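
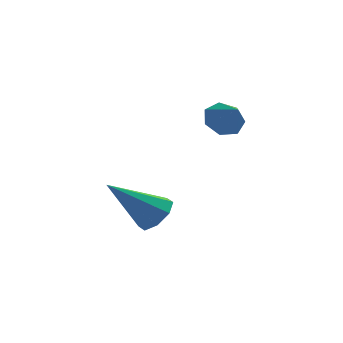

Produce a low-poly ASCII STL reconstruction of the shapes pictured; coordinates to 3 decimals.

solid 
facet normal -0.394 0.690 -0.607
outer loop
vertex 2.078 4.801 0.898
vertex 1.684 4.308 0.594
vertex 1.532 4.709 1.148
endloop
endfacet
facet normal 0.368 0.249 0.896
outer loop
vertex 2.078 4.801 0.898
vertex 1.532 4.709 1.148
vertex 2.096 3.592 1.226
endloop
endfacet
facet normal -0.396 0.689 -0.607
outer loop
vertex 1.532 4.709 1.148
vertex 1.684 4.308 0.594
vertex 1.101 4.315 0.982
endloop
endfacet
facet normal -0.293 -0.081 0.953
outer loop
vertex 1.532 4.709 1.148
vertex 1.101 4.315 0.982
vertex 2.096 3.592 1.226
endloop
endfacet
facet normal -0.396 0.689 -0.607
outer loop
vertex 1.101 4.315 0.982
vertex 1.684 4.308 0.594
vertex 1.109 3.916 0.524
endloop
endfacet
facet normal -0.580 -0.619 0.529
outer loop
vertex 1.101 4.315 0.982
vertex 1.109 3.916 0.524
vertex 2.096 3.592 1.226
endloop
endfacet
facet normal -0.396 0.689 -0.607
outer loop
vertex 1.109 3.916 0.524
vertex 1.684 4.308 0.594
vertex 1.55 3.813 0.119
endloop
endfacet
facet normal -0.275 -0.960 -0.056
outer loop
vertex 1.109 3.916 0.524
vertex 1.55 3.813 0.119
vertex 2.096 3.592 1.226
endloop
endfacet
facet normal -0.396 0.689 -0.607
outer loop
vertex 1.55 3.813 0.119
vertex 1.684 4.308 0.594
vertex 2.092 4.083 0.072
endloop
endfacet
facet normal 0.390 -0.847 -0.362
outer loop
vertex 1.55 3.813 0.119
vertex 2.092 4.083 0.072
vertex 2.096 3.592 1.226
endloop
endfacet
facet normal -0.396 0.690 -0.607
outer loop
vertex 2.092 4.083 0.072
vertex 1.684 4.308 0.594
vertex 2.327 4.523 0.419
endloop
endfacet
facet normal 0.917 -0.365 -0.158
outer loop
vertex 2.092 4.083 0.072
vertex 2.327 4.523 0.419
vertex 2.096 3.592 1.226
endloop
endfacet
facet normal -0.396 0.690 -0.606
outer loop
vertex 2.327 4.523 0.419
vertex 1.684 4.308 0.594
vertex 2.078 4.801 0.898
endloop
endfacet
facet normal 0.908 0.122 0.401
outer loop
vertex 2.327 4.523 0.419
vertex 2.078 4.801 0.898
vertex 2.096 3.592 1.226
endloop
endfacet
facet normal 0.710 0.201 -0.675
outer loop
vertex -0.051 4.513 -2.824
vertex -0.376 4.028 -3.31
vertex -0.447 4.77 -3.164
endloop
endfacet
facet normal -0.056 0.764 0.643
outer loop
vertex -0.051 4.513 -2.824
vertex -0.447 4.77 -3.164
vertex -1.844 3.612 -1.91
endloop
endfacet
facet normal 0.709 0.201 -0.676
outer loop
vertex -0.447 4.77 -3.164
vertex -0.376 4.028 -3.31
vertex -0.802 4.592 -3.589
endloop
endfacet
facet normal -0.562 0.817 0.128
outer loop
vertex -0.447 4.77 -3.164
vertex -0.802 4.592 -3.589
vertex -1.844 3.612 -1.91
endloop
endfacet
facet normal 0.708 0.200 -0.677
outer loop
vertex -0.802 4.592 -3.589
vertex -0.376 4.028 -3.31
vertex -0.908 4.084 -3.85
endloop
endfacet
facet normal -0.873 0.354 -0.335
outer loop
vertex -0.802 4.592 -3.589
vertex -0.908 4.084 -3.85
vertex -1.844 3.612 -1.91
endloop
endfacet
facet normal 0.708 0.200 -0.677
outer loop
vertex -0.908 4.084 -3.85
vertex -0.376 4.028 -3.31
vertex -0.702 3.542 -3.795
endloop
endfacet
facet normal -0.806 -0.354 -0.475
outer loop
vertex -0.908 4.084 -3.85
vertex -0.702 3.542 -3.795
vertex -1.844 3.612 -1.91
endloop
endfacet
facet normal 0.709 0.200 -0.677
outer loop
vertex -0.702 3.542 -3.795
vertex -0.376 4.028 -3.31
vertex -0.306 3.285 -3.456
endloop
endfacet
facet normal -0.400 -0.892 -0.209
outer loop
vertex -0.702 3.542 -3.795
vertex -0.306 3.285 -3.456
vertex -1.844 3.612 -1.91
endloop
endfacet
facet normal 0.709 0.200 -0.676
outer loop
vertex -0.306 3.285 -3.456
vertex -0.376 4.028 -3.31
vertex 0.049 3.463 -3.031
endloop
endfacet
facet normal 0.107 -0.946 0.307
outer loop
vertex -0.306 3.285 -3.456
vertex 0.049 3.463 -3.031
vertex -1.844 3.612 -1.91
endloop
endfacet
facet normal 0.710 0.200 -0.676
outer loop
vertex 0.049 3.463 -3.031
vertex -0.376 4.028 -3.31
vertex 0.155 3.972 -2.769
endloop
endfacet
facet normal 0.418 -0.483 0.770
outer loop
vertex 0.049 3.463 -3.031
vertex 0.155 3.972 -2.769
vertex -1.844 3.612 -1.91
endloop
endfacet
facet normal 0.709 0.201 -0.675
outer loop
vertex 0.155 3.972 -2.769
vertex -0.376 4.028 -3.31
vertex -0.051 4.513 -2.824
endloop
endfacet
facet normal 0.350 0.226 0.909
outer loop
vertex 0.155 3.972 -2.769
vertex -0.051 4.513 -2.824
vertex -1.844 3.612 -1.91
endloop
endfacet

endsolid


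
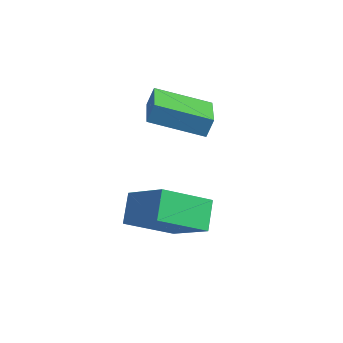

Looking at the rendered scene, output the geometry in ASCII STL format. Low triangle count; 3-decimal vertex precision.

solid 
facet normal -0.652 0.729 -0.210
outer loop
vertex -2.896 2.85 0.512
vertex -1.292 4.086 -0.18
vertex -2.988 2.555 -0.226
endloop
endfacet
facet normal -0.749 -0.577 0.324
outer loop
vertex -1.788 1.214 0.16
vertex -2.896 2.85 0.512
vertex -2.988 2.555 -0.226
endloop
endfacet
facet normal -0.652 0.729 -0.210
outer loop
vertex -2.988 2.555 -0.226
vertex -1.292 4.086 -0.18
vertex -1.384 3.791 -0.918
endloop
endfacet
facet normal -0.114 -0.368 -0.923
outer loop
vertex -1.384 3.791 -0.918
vertex -1.788 1.214 0.16
vertex -2.988 2.555 -0.226
endloop
endfacet
facet normal 0.114 0.368 0.923
outer loop
vertex -2.896 2.85 0.512
vertex -0.092 2.745 0.206
vertex -1.292 4.086 -0.18
endloop
endfacet
facet normal -0.749 -0.577 0.324
outer loop
vertex -1.696 1.509 0.898
vertex -2.896 2.85 0.512
vertex -1.788 1.214 0.16
endloop
endfacet
facet normal 0.114 0.368 0.923
outer loop
vertex -1.696 1.509 0.898
vertex -0.092 2.745 0.206
vertex -2.896 2.85 0.512
endloop
endfacet
facet normal 0.749 0.577 -0.324
outer loop
vertex -1.292 4.086 -0.18
vertex -0.092 2.745 0.206
vertex -1.384 3.791 -0.918
endloop
endfacet
facet normal -0.114 -0.368 -0.923
outer loop
vertex -0.184 2.45 -0.532
vertex -1.788 1.214 0.16
vertex -1.384 3.791 -0.918
endloop
endfacet
facet normal 0.749 0.577 -0.324
outer loop
vertex -1.384 3.791 -0.918
vertex -0.092 2.745 0.206
vertex -0.184 2.45 -0.532
endloop
endfacet
facet normal 0.652 -0.729 0.210
outer loop
vertex -0.184 2.45 -0.532
vertex -1.696 1.509 0.898
vertex -1.788 1.214 0.16
endloop
endfacet
facet normal 0.652 -0.729 0.210
outer loop
vertex -0.092 2.745 0.206
vertex -1.696 1.509 0.898
vertex -0.184 2.45 -0.532
endloop
endfacet
facet normal -0.394 0.649 0.651
outer loop
vertex -1.708 0.166 -2.909
vertex -0.057 0.043 -1.787
vertex -0.851 1.774 -3.993
endloop
endfacet
facet normal -0.826 0.062 -0.561
outer loop
vertex -0.343 0.937 -4.833
vertex -1.708 0.166 -2.909
vertex -0.851 1.774 -3.993
endloop
endfacet
facet normal -0.394 0.649 0.651
outer loop
vertex -0.851 1.774 -3.993
vertex -0.057 0.043 -1.787
vertex 0.8 1.651 -2.871
endloop
endfacet
facet normal 0.404 0.758 -0.511
outer loop
vertex 0.8 1.651 -2.871
vertex -0.343 0.937 -4.833
vertex -0.851 1.774 -3.993
endloop
endfacet
facet normal -0.404 -0.758 0.511
outer loop
vertex -1.708 0.166 -2.909
vertex 0.451 -0.794 -2.627
vertex -0.057 0.043 -1.787
endloop
endfacet
facet normal -0.826 0.062 -0.561
outer loop
vertex -1.2 -0.671 -3.749
vertex -1.708 0.166 -2.909
vertex -0.343 0.937 -4.833
endloop
endfacet
facet normal -0.404 -0.758 0.511
outer loop
vertex -1.2 -0.671 -3.749
vertex 0.451 -0.794 -2.627
vertex -1.708 0.166 -2.909
endloop
endfacet
facet normal 0.826 -0.062 0.561
outer loop
vertex -0.057 0.043 -1.787
vertex 0.451 -0.794 -2.627
vertex 0.8 1.651 -2.871
endloop
endfacet
facet normal 0.404 0.758 -0.511
outer loop
vertex 1.308 0.814 -3.711
vertex -0.343 0.937 -4.833
vertex 0.8 1.651 -2.871
endloop
endfacet
facet normal 0.826 -0.062 0.561
outer loop
vertex 0.8 1.651 -2.871
vertex 0.451 -0.794 -2.627
vertex 1.308 0.814 -3.711
endloop
endfacet
facet normal 0.394 -0.649 -0.651
outer loop
vertex 1.308 0.814 -3.711
vertex -1.2 -0.671 -3.749
vertex -0.343 0.937 -4.833
endloop
endfacet
facet normal 0.394 -0.649 -0.651
outer loop
vertex 0.451 -0.794 -2.627
vertex -1.2 -0.671 -3.749
vertex 1.308 0.814 -3.711
endloop
endfacet

endsolid


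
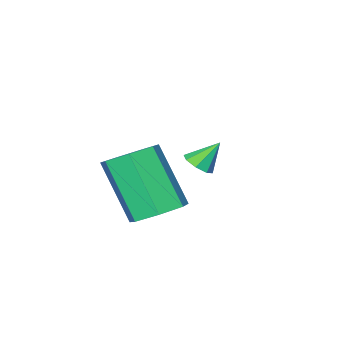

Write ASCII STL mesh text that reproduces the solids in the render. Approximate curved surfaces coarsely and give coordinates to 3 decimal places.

solid 
facet normal 0.559 -0.267 -0.785
outer loop
vertex -0.064 -3.118 2.797
vertex -0.421 -3.454 2.657
vertex -0.328 -2.963 2.556
endloop
endfacet
facet normal 0.194 0.908 0.371
outer loop
vertex -0.064 -3.118 2.797
vertex -0.328 -2.963 2.556
vertex -0.979 -3.186 3.443
endloop
endfacet
facet normal 0.557 -0.267 -0.786
outer loop
vertex -0.328 -2.963 2.556
vertex -0.421 -3.454 2.657
vertex -0.648 -3.095 2.374
endloop
endfacet
facet normal -0.365 0.931 -0.034
outer loop
vertex -0.328 -2.963 2.556
vertex -0.648 -3.095 2.374
vertex -0.979 -3.186 3.443
endloop
endfacet
facet normal 0.558 -0.266 -0.786
outer loop
vertex -0.648 -3.095 2.374
vertex -0.421 -3.454 2.657
vertex -0.834 -3.438 2.358
endloop
endfacet
facet normal -0.852 0.473 -0.224
outer loop
vertex -0.648 -3.095 2.374
vertex -0.834 -3.438 2.358
vertex -0.979 -3.186 3.443
endloop
endfacet
facet normal 0.558 -0.270 -0.785
outer loop
vertex -0.834 -3.438 2.358
vertex -0.421 -3.454 2.657
vertex -0.779 -3.79 2.518
endloop
endfacet
facet normal -0.978 -0.192 -0.086
outer loop
vertex -0.834 -3.438 2.358
vertex -0.779 -3.79 2.518
vertex -0.979 -3.186 3.443
endloop
endfacet
facet normal 0.557 -0.269 -0.786
outer loop
vertex -0.779 -3.79 2.518
vertex -0.421 -3.454 2.657
vertex -0.514 -3.945 2.759
endloop
endfacet
facet normal -0.670 -0.680 0.299
outer loop
vertex -0.779 -3.79 2.518
vertex -0.514 -3.945 2.759
vertex -0.979 -3.186 3.443
endloop
endfacet
facet normal 0.557 -0.269 -0.786
outer loop
vertex -0.514 -3.945 2.759
vertex -0.421 -3.454 2.657
vertex -0.195 -3.813 2.94
endloop
endfacet
facet normal -0.109 -0.702 0.704
outer loop
vertex -0.514 -3.945 2.759
vertex -0.195 -3.813 2.94
vertex -0.979 -3.186 3.443
endloop
endfacet
facet normal 0.558 -0.268 -0.785
outer loop
vertex -0.195 -3.813 2.94
vertex -0.421 -3.454 2.657
vertex -0.008 -3.47 2.956
endloop
endfacet
facet normal 0.376 -0.247 0.893
outer loop
vertex -0.195 -3.813 2.94
vertex -0.008 -3.47 2.956
vertex -0.979 -3.186 3.443
endloop
endfacet
facet normal 0.559 -0.266 -0.786
outer loop
vertex -0.008 -3.47 2.956
vertex -0.421 -3.454 2.657
vertex -0.064 -3.118 2.797
endloop
endfacet
facet normal 0.502 0.421 0.755
outer loop
vertex -0.008 -3.47 2.956
vertex -0.064 -3.118 2.797
vertex -0.979 -3.186 3.443
endloop
endfacet
facet normal -0.035 0.556 -0.830
outer loop
vertex 3.149 -1.826 2.366
vertex 2.563 -1.337 2.718
vertex 3.399 -1.252 2.74
endloop
endfacet
facet normal 0.939 -0.267 -0.218
outer loop
vertex 3.149 -1.826 2.366
vertex 3.399 -1.252 2.74
vertex 3.222 -2.993 4.111
endloop
endfacet
facet normal 0.939 -0.267 -0.218
outer loop
vertex 3.222 -2.993 4.111
vertex 3.399 -1.252 2.74
vertex 3.472 -2.419 4.484
endloop
endfacet
facet normal 0.034 -0.555 0.831
outer loop
vertex 3.222 -2.993 4.111
vertex 3.472 -2.419 4.484
vertex 2.637 -2.503 4.462
endloop
endfacet
facet normal -0.035 0.556 -0.831
outer loop
vertex 3.399 -1.252 2.74
vertex 2.563 -1.337 2.718
vertex 3.02 -0.742 3.097
endloop
endfacet
facet normal 0.853 0.449 0.265
outer loop
vertex 3.399 -1.252 2.74
vertex 3.02 -0.742 3.097
vertex 3.472 -2.419 4.484
endloop
endfacet
facet normal 0.853 0.449 0.265
outer loop
vertex 3.472 -2.419 4.484
vertex 3.02 -0.742 3.097
vertex 3.093 -1.909 4.841
endloop
endfacet
facet normal 0.034 -0.556 0.830
outer loop
vertex 3.472 -2.419 4.484
vertex 3.093 -1.909 4.841
vertex 2.637 -2.503 4.462
endloop
endfacet
facet normal -0.034 0.555 -0.831
outer loop
vertex 3.02 -0.742 3.097
vertex 2.563 -1.337 2.718
vertex 2.297 -0.68 3.168
endloop
endfacet
facet normal 0.125 0.827 0.548
outer loop
vertex 3.02 -0.742 3.097
vertex 2.297 -0.68 3.168
vertex 3.093 -1.909 4.841
endloop
endfacet
facet normal 0.127 0.827 0.547
outer loop
vertex 3.093 -1.909 4.841
vertex 2.297 -0.68 3.168
vertex 2.37 -1.846 4.913
endloop
endfacet
facet normal 0.034 -0.556 0.830
outer loop
vertex 3.093 -1.909 4.841
vertex 2.37 -1.846 4.913
vertex 2.637 -2.503 4.462
endloop
endfacet
facet normal -0.034 0.555 -0.831
outer loop
vertex 2.297 -0.68 3.168
vertex 2.563 -1.337 2.718
vertex 1.775 -1.112 2.901
endloop
endfacet
facet normal -0.696 0.583 0.419
outer loop
vertex 2.297 -0.68 3.168
vertex 1.775 -1.112 2.901
vertex 2.37 -1.846 4.913
endloop
endfacet
facet normal -0.697 0.582 0.418
outer loop
vertex 2.37 -1.846 4.913
vertex 1.775 -1.112 2.901
vertex 1.848 -2.279 4.645
endloop
endfacet
facet normal 0.035 -0.556 0.830
outer loop
vertex 2.37 -1.846 4.913
vertex 1.848 -2.279 4.645
vertex 2.637 -2.503 4.462
endloop
endfacet
facet normal -0.035 0.555 -0.831
outer loop
vertex 1.775 -1.112 2.901
vertex 2.563 -1.337 2.718
vertex 1.847 -1.714 2.496
endloop
endfacet
facet normal -0.995 -0.101 -0.026
outer loop
vertex 1.775 -1.112 2.901
vertex 1.847 -1.714 2.496
vertex 1.848 -2.279 4.645
endloop
endfacet
facet normal -0.995 -0.101 -0.026
outer loop
vertex 1.848 -2.279 4.645
vertex 1.847 -1.714 2.496
vertex 1.92 -2.881 4.24
endloop
endfacet
facet normal 0.035 -0.555 0.831
outer loop
vertex 1.848 -2.279 4.645
vertex 1.92 -2.881 4.24
vertex 2.637 -2.503 4.462
endloop
endfacet
facet normal -0.036 0.557 -0.830
outer loop
vertex 1.847 -1.714 2.496
vertex 2.563 -1.337 2.718
vertex 2.458 -2.031 2.257
endloop
endfacet
facet normal -0.544 -0.708 -0.451
outer loop
vertex 1.847 -1.714 2.496
vertex 2.458 -2.031 2.257
vertex 1.92 -2.881 4.24
endloop
endfacet
facet normal -0.543 -0.708 -0.451
outer loop
vertex 1.92 -2.881 4.24
vertex 2.458 -2.031 2.257
vertex 2.531 -3.198 4.002
endloop
endfacet
facet normal 0.036 -0.555 0.831
outer loop
vertex 1.92 -2.881 4.24
vertex 2.531 -3.198 4.002
vertex 2.637 -2.503 4.462
endloop
endfacet
facet normal -0.034 0.557 -0.830
outer loop
vertex 2.458 -2.031 2.257
vertex 2.563 -1.337 2.718
vertex 3.149 -1.826 2.366
endloop
endfacet
facet normal 0.317 -0.782 -0.536
outer loop
vertex 2.458 -2.031 2.257
vertex 3.149 -1.826 2.366
vertex 2.531 -3.198 4.002
endloop
endfacet
facet normal 0.317 -0.782 -0.536
outer loop
vertex 2.531 -3.198 4.002
vertex 3.149 -1.826 2.366
vertex 3.222 -2.993 4.111
endloop
endfacet
facet normal 0.034 -0.555 0.831
outer loop
vertex 2.531 -3.198 4.002
vertex 3.222 -2.993 4.111
vertex 2.637 -2.503 4.462
endloop
endfacet

endsolid


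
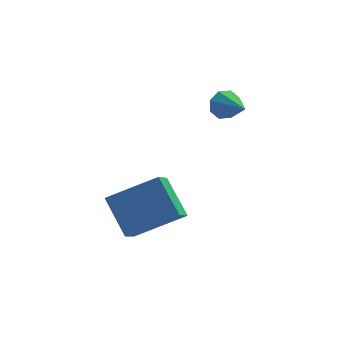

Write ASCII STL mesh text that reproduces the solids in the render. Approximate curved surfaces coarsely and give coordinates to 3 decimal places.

solid 
facet normal -0.885 -0.056 -0.462
outer loop
vertex -0.752 -1.091 0.799
vertex -1.308 -0.15 1.751
vertex -0.494 -0.348 0.215
endloop
endfacet
facet normal 0.384 -0.649 -0.656
outer loop
vertex 1.028 -0.25 1.009
vertex -0.752 -1.091 0.799
vertex -0.494 -0.348 0.215
endloop
endfacet
facet normal -0.885 -0.057 -0.462
outer loop
vertex -0.494 -0.348 0.215
vertex -1.308 -0.15 1.751
vertex -1.051 0.594 1.166
endloop
endfacet
facet normal 0.263 0.758 -0.597
outer loop
vertex -1.051 0.594 1.166
vertex 1.028 -0.25 1.009
vertex -0.494 -0.348 0.215
endloop
endfacet
facet normal -0.262 -0.759 0.597
outer loop
vertex -0.752 -1.091 0.799
vertex 0.214 -0.052 2.545
vertex -1.308 -0.15 1.751
endloop
endfacet
facet normal 0.384 -0.649 -0.657
outer loop
vertex 0.771 -0.994 1.594
vertex -0.752 -1.091 0.799
vertex 1.028 -0.25 1.009
endloop
endfacet
facet normal -0.263 -0.758 0.597
outer loop
vertex 0.771 -0.994 1.594
vertex 0.214 -0.052 2.545
vertex -0.752 -1.091 0.799
endloop
endfacet
facet normal -0.384 0.649 0.657
outer loop
vertex -1.308 -0.15 1.751
vertex 0.214 -0.052 2.545
vertex -1.051 0.594 1.166
endloop
endfacet
facet normal 0.263 0.759 -0.596
outer loop
vertex 0.472 0.691 1.961
vertex 1.028 -0.25 1.009
vertex -1.051 0.594 1.166
endloop
endfacet
facet normal -0.384 0.649 0.656
outer loop
vertex -1.051 0.594 1.166
vertex 0.214 -0.052 2.545
vertex 0.472 0.691 1.961
endloop
endfacet
facet normal 0.886 0.057 0.461
outer loop
vertex 0.472 0.691 1.961
vertex 0.771 -0.994 1.594
vertex 1.028 -0.25 1.009
endloop
endfacet
facet normal 0.885 0.056 0.463
outer loop
vertex 0.214 -0.052 2.545
vertex 0.771 -0.994 1.594
vertex 0.472 0.691 1.961
endloop
endfacet
facet normal -0.447 0.820 -0.358
outer loop
vertex 2.479 3.771 3.655
vertex 2.292 3.482 3.226
vertex 2.102 3.598 3.729
endloop
endfacet
facet normal 0.172 0.046 0.984
outer loop
vertex 2.479 3.771 3.655
vertex 2.102 3.598 3.729
vertex 2.828 2.498 3.654
endloop
endfacet
facet normal -0.447 0.820 -0.358
outer loop
vertex 2.102 3.598 3.729
vertex 2.292 3.482 3.226
vertex 1.837 3.357 3.508
endloop
endfacet
facet normal -0.410 -0.329 0.851
outer loop
vertex 2.102 3.598 3.729
vertex 1.837 3.357 3.508
vertex 2.828 2.498 3.654
endloop
endfacet
facet normal -0.446 0.821 -0.356
outer loop
vertex 1.837 3.357 3.508
vertex 2.292 3.482 3.226
vertex 1.838 3.19 3.122
endloop
endfacet
facet normal -0.650 -0.698 0.300
outer loop
vertex 1.837 3.357 3.508
vertex 1.838 3.19 3.122
vertex 2.828 2.498 3.654
endloop
endfacet
facet normal -0.447 0.821 -0.356
outer loop
vertex 1.838 3.19 3.122
vertex 2.292 3.482 3.226
vertex 2.105 3.194 2.796
endloop
endfacet
facet normal -0.407 -0.846 -0.344
outer loop
vertex 1.838 3.19 3.122
vertex 2.105 3.194 2.796
vertex 2.828 2.498 3.654
endloop
endfacet
facet normal -0.446 0.821 -0.356
outer loop
vertex 2.105 3.194 2.796
vertex 2.292 3.482 3.226
vertex 2.482 3.367 2.723
endloop
endfacet
facet normal 0.178 -0.686 -0.706
outer loop
vertex 2.105 3.194 2.796
vertex 2.482 3.367 2.723
vertex 2.828 2.498 3.654
endloop
endfacet
facet normal -0.446 0.821 -0.356
outer loop
vertex 2.482 3.367 2.723
vertex 2.292 3.482 3.226
vertex 2.747 3.607 2.944
endloop
endfacet
facet normal 0.759 -0.311 -0.572
outer loop
vertex 2.482 3.367 2.723
vertex 2.747 3.607 2.944
vertex 2.828 2.498 3.654
endloop
endfacet
facet normal -0.447 0.820 -0.358
outer loop
vertex 2.747 3.607 2.944
vertex 2.292 3.482 3.226
vertex 2.746 3.775 3.33
endloop
endfacet
facet normal 0.998 0.058 -0.023
outer loop
vertex 2.747 3.607 2.944
vertex 2.746 3.775 3.33
vertex 2.828 2.498 3.654
endloop
endfacet
facet normal -0.447 0.820 -0.357
outer loop
vertex 2.746 3.775 3.33
vertex 2.292 3.482 3.226
vertex 2.479 3.771 3.655
endloop
endfacet
facet normal 0.755 0.206 0.623
outer loop
vertex 2.746 3.775 3.33
vertex 2.479 3.771 3.655
vertex 2.828 2.498 3.654
endloop
endfacet

endsolid


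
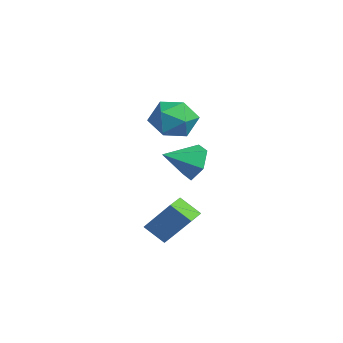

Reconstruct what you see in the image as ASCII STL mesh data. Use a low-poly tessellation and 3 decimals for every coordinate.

solid 
facet normal -0.058 0.913 -0.403
outer loop
vertex -0.925 4.921 -0.466
vertex -1.406 4.537 -1.267
vertex -1.933 4.857 -0.466
endloop
endfacet
facet normal 0.006 -0.093 0.996
outer loop
vertex -0.925 4.921 -0.466
vertex -1.933 4.857 -0.466
vertex -1.314 3.103 -0.633
endloop
endfacet
facet normal -0.059 0.913 -0.404
outer loop
vertex -1.933 4.857 -0.466
vertex -1.406 4.537 -1.267
vertex -2.414 4.472 -1.267
endloop
endfacet
facet normal -0.738 -0.317 0.596
outer loop
vertex -1.933 4.857 -0.466
vertex -2.414 4.472 -1.267
vertex -1.314 3.103 -0.633
endloop
endfacet
facet normal -0.059 0.913 -0.404
outer loop
vertex -2.414 4.472 -1.267
vertex -1.406 4.537 -1.267
vertex -1.887 4.152 -2.067
endloop
endfacet
facet normal -0.715 -0.669 -0.204
outer loop
vertex -2.414 4.472 -1.267
vertex -1.887 4.152 -2.067
vertex -1.314 3.103 -0.633
endloop
endfacet
facet normal -0.059 0.913 -0.404
outer loop
vertex -1.887 4.152 -2.067
vertex -1.406 4.537 -1.267
vertex -0.879 4.217 -2.067
endloop
endfacet
facet normal 0.051 -0.796 -0.603
outer loop
vertex -1.887 4.152 -2.067
vertex -0.879 4.217 -2.067
vertex -1.314 3.103 -0.633
endloop
endfacet
facet normal -0.058 0.913 -0.403
outer loop
vertex -0.879 4.217 -2.067
vertex -1.406 4.537 -1.267
vertex -0.398 4.601 -1.266
endloop
endfacet
facet normal 0.795 -0.572 -0.203
outer loop
vertex -0.879 4.217 -2.067
vertex -0.398 4.601 -1.266
vertex -1.314 3.103 -0.633
endloop
endfacet
facet normal -0.058 0.913 -0.403
outer loop
vertex -0.398 4.601 -1.266
vertex -1.406 4.537 -1.267
vertex -0.925 4.921 -0.466
endloop
endfacet
facet normal 0.772 -0.220 0.596
outer loop
vertex -0.398 4.601 -1.266
vertex -0.925 4.921 -0.466
vertex -1.314 3.103 -0.633
endloop
endfacet
facet normal -0.378 0.229 0.897
outer loop
vertex -1.046 3.947 2.163
vertex -0.878 2.898 2.502
vertex -0.081 3.664 2.642
endloop
endfacet
facet normal -0.064 0.797 0.600
outer loop
vertex -1.046 3.947 2.163
vertex -0.081 3.664 2.642
vertex -0.086 4.334 1.751
endloop
endfacet
facet normal -0.383 0.923 -0.026
outer loop
vertex -1.046 3.947 2.163
vertex -0.086 4.334 1.751
vertex -0.886 3.982 1.06
endloop
endfacet
facet normal -0.894 0.433 -0.116
outer loop
vertex -1.046 3.947 2.163
vertex -0.886 3.982 1.06
vertex -1.376 3.095 1.524
endloop
endfacet
facet normal -0.891 0.004 0.454
outer loop
vertex -1.046 3.947 2.163
vertex -1.376 3.095 1.524
vertex -0.878 2.898 2.502
endloop
endfacet
facet normal 0.617 0.631 0.471
outer loop
vertex -0.086 4.334 1.751
vertex -0.081 3.664 2.642
vertex 0.676 3.525 1.836
endloop
endfacet
facet normal 0.110 -0.288 0.951
outer loop
vertex -0.081 3.664 2.642
vertex -0.878 2.898 2.502
vertex 0.186 2.638 2.3
endloop
endfacet
facet normal -0.720 -0.653 0.235
outer loop
vertex -0.878 2.898 2.502
vertex -1.376 3.095 1.524
vertex -0.614 2.286 1.609
endloop
endfacet
facet normal -0.725 0.041 -0.688
outer loop
vertex -1.376 3.095 1.524
vertex -0.886 3.982 1.06
vertex -0.619 2.956 0.718
endloop
endfacet
facet normal 0.101 0.834 -0.542
outer loop
vertex -0.886 3.982 1.06
vertex -0.086 4.334 1.751
vertex 0.178 3.722 0.858
endloop
endfacet
facet normal 0.894 -0.433 0.116
outer loop
vertex 0.346 2.673 1.197
vertex 0.676 3.525 1.836
vertex 0.186 2.638 2.3
endloop
endfacet
facet normal 0.383 -0.923 0.026
outer loop
vertex 0.346 2.673 1.197
vertex 0.186 2.638 2.3
vertex -0.614 2.286 1.609
endloop
endfacet
facet normal 0.064 -0.797 -0.600
outer loop
vertex 0.346 2.673 1.197
vertex -0.614 2.286 1.609
vertex -0.619 2.956 0.718
endloop
endfacet
facet normal 0.378 -0.229 -0.897
outer loop
vertex 0.346 2.673 1.197
vertex -0.619 2.956 0.718
vertex 0.178 3.722 0.858
endloop
endfacet
facet normal 0.891 -0.004 -0.454
outer loop
vertex 0.346 2.673 1.197
vertex 0.178 3.722 0.858
vertex 0.676 3.525 1.836
endloop
endfacet
facet normal 0.725 -0.041 0.688
outer loop
vertex 0.186 2.638 2.3
vertex 0.676 3.525 1.836
vertex -0.081 3.664 2.642
endloop
endfacet
facet normal -0.101 -0.834 0.542
outer loop
vertex -0.614 2.286 1.609
vertex 0.186 2.638 2.3
vertex -0.878 2.898 2.502
endloop
endfacet
facet normal -0.617 -0.631 -0.471
outer loop
vertex -0.619 2.956 0.718
vertex -0.614 2.286 1.609
vertex -1.376 3.095 1.524
endloop
endfacet
facet normal -0.110 0.288 -0.951
outer loop
vertex 0.178 3.722 0.858
vertex -0.619 2.956 0.718
vertex -0.886 3.982 1.06
endloop
endfacet
facet normal 0.720 0.653 -0.235
outer loop
vertex 0.676 3.525 1.836
vertex 0.178 3.722 0.858
vertex -0.086 4.334 1.751
endloop
endfacet
facet normal -0.485 -0.423 -0.765
outer loop
vertex 1.65 1.511 -3.382
vertex 1.002 2.101 -3.297
vertex 2.192 2.213 -4.114
endloop
endfacet
facet normal 0.737 -0.669 -0.097
outer loop
vertex 3.138 3.039 -2.623
vertex 1.65 1.511 -3.382
vertex 2.192 2.213 -4.114
endloop
endfacet
facet normal -0.485 -0.425 -0.765
outer loop
vertex 2.192 2.213 -4.114
vertex 1.002 2.101 -3.297
vertex 1.544 2.802 -4.03
endloop
endfacet
facet normal 0.472 0.610 -0.637
outer loop
vertex 1.544 2.802 -4.03
vertex 3.138 3.039 -2.623
vertex 2.192 2.213 -4.114
endloop
endfacet
facet normal -0.472 -0.610 0.637
outer loop
vertex 1.65 1.511 -3.382
vertex 1.948 2.927 -1.806
vertex 1.002 2.101 -3.297
endloop
endfacet
facet normal 0.736 -0.670 -0.096
outer loop
vertex 2.596 2.338 -1.89
vertex 1.65 1.511 -3.382
vertex 3.138 3.039 -2.623
endloop
endfacet
facet normal -0.472 -0.610 0.637
outer loop
vertex 2.596 2.338 -1.89
vertex 1.948 2.927 -1.806
vertex 1.65 1.511 -3.382
endloop
endfacet
facet normal -0.736 0.670 0.096
outer loop
vertex 1.002 2.101 -3.297
vertex 1.948 2.927 -1.806
vertex 1.544 2.802 -4.03
endloop
endfacet
facet normal 0.472 0.610 -0.637
outer loop
vertex 2.49 3.629 -2.538
vertex 3.138 3.039 -2.623
vertex 1.544 2.802 -4.03
endloop
endfacet
facet normal -0.737 0.669 0.096
outer loop
vertex 1.544 2.802 -4.03
vertex 1.948 2.927 -1.806
vertex 2.49 3.629 -2.538
endloop
endfacet
facet normal 0.486 0.424 0.764
outer loop
vertex 2.49 3.629 -2.538
vertex 2.596 2.338 -1.89
vertex 3.138 3.039 -2.623
endloop
endfacet
facet normal 0.484 0.424 0.765
outer loop
vertex 1.948 2.927 -1.806
vertex 2.596 2.338 -1.89
vertex 2.49 3.629 -2.538
endloop
endfacet

endsolid


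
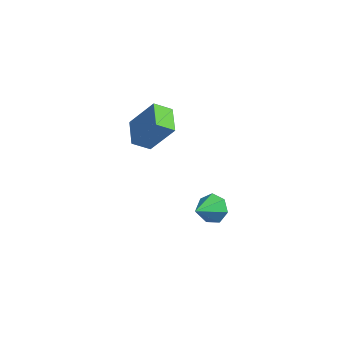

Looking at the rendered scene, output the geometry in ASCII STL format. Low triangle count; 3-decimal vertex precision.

solid 
facet normal 0.170 0.782 -0.600
outer loop
vertex -0.448 2.102 -3.915
vertex -0.819 1.793 -4.422
vertex -1.042 2.227 -3.92
endloop
endfacet
facet normal 0.039 0.225 0.973
outer loop
vertex -0.448 2.102 -3.915
vertex -1.042 2.227 -3.92
vertex -1.061 0.667 -3.558
endloop
endfacet
facet normal 0.168 0.781 -0.601
outer loop
vertex -1.042 2.227 -3.92
vertex -0.819 1.793 -4.422
vertex -1.468 2.025 -4.302
endloop
endfacet
facet normal -0.701 0.169 0.693
outer loop
vertex -1.042 2.227 -3.92
vertex -1.468 2.025 -4.302
vertex -1.061 0.667 -3.558
endloop
endfacet
facet normal 0.169 0.782 -0.599
outer loop
vertex -1.468 2.025 -4.302
vertex -0.819 1.793 -4.422
vertex -1.405 1.649 -4.775
endloop
endfacet
facet normal -0.965 -0.251 0.071
outer loop
vertex -1.468 2.025 -4.302
vertex -1.405 1.649 -4.775
vertex -1.061 0.667 -3.558
endloop
endfacet
facet normal 0.169 0.782 -0.600
outer loop
vertex -1.405 1.649 -4.775
vertex -0.819 1.793 -4.422
vertex -0.9 1.381 -4.982
endloop
endfacet
facet normal -0.554 -0.717 -0.422
outer loop
vertex -1.405 1.649 -4.775
vertex -0.9 1.381 -4.982
vertex -1.061 0.667 -3.558
endloop
endfacet
facet normal 0.168 0.782 -0.600
outer loop
vertex -0.9 1.381 -4.982
vertex -0.819 1.793 -4.422
vertex -0.334 1.424 -4.767
endloop
endfacet
facet normal 0.225 -0.881 -0.416
outer loop
vertex -0.9 1.381 -4.982
vertex -0.334 1.424 -4.767
vertex -1.061 0.667 -3.558
endloop
endfacet
facet normal 0.168 0.782 -0.600
outer loop
vertex -0.334 1.424 -4.767
vertex -0.819 1.793 -4.422
vertex -0.132 1.745 -4.292
endloop
endfacet
facet normal 0.782 -0.617 0.084
outer loop
vertex -0.334 1.424 -4.767
vertex -0.132 1.745 -4.292
vertex -1.061 0.667 -3.558
endloop
endfacet
facet normal 0.168 0.782 -0.600
outer loop
vertex -0.132 1.745 -4.292
vertex -0.819 1.793 -4.422
vertex -0.448 2.102 -3.915
endloop
endfacet
facet normal 0.700 -0.124 0.704
outer loop
vertex -0.132 1.745 -4.292
vertex -0.448 2.102 -3.915
vertex -1.061 0.667 -3.558
endloop
endfacet
facet normal -0.511 0.850 0.127
outer loop
vertex -4.251 1.348 0.268
vertex -3.353 1.689 1.597
vertex -3.655 1.783 -0.247
endloop
endfacet
facet normal -0.548 -0.209 -0.810
outer loop
vertex -3.047 0.771 -0.397
vertex -4.251 1.348 0.268
vertex -3.655 1.783 -0.247
endloop
endfacet
facet normal -0.510 0.851 0.127
outer loop
vertex -3.655 1.783 -0.247
vertex -3.353 1.689 1.597
vertex -2.756 2.124 1.082
endloop
endfacet
facet normal 0.663 0.483 -0.572
outer loop
vertex -2.756 2.124 1.082
vertex -3.047 0.771 -0.397
vertex -3.655 1.783 -0.247
endloop
endfacet
facet normal -0.663 -0.483 0.572
outer loop
vertex -4.251 1.348 0.268
vertex -2.745 0.677 1.447
vertex -3.353 1.689 1.597
endloop
endfacet
facet normal -0.547 -0.208 -0.811
outer loop
vertex -3.644 0.336 0.118
vertex -4.251 1.348 0.268
vertex -3.047 0.771 -0.397
endloop
endfacet
facet normal -0.663 -0.483 0.572
outer loop
vertex -3.644 0.336 0.118
vertex -2.745 0.677 1.447
vertex -4.251 1.348 0.268
endloop
endfacet
facet normal 0.547 0.209 0.811
outer loop
vertex -3.353 1.689 1.597
vertex -2.745 0.677 1.447
vertex -2.756 2.124 1.082
endloop
endfacet
facet normal 0.663 0.483 -0.572
outer loop
vertex -2.149 1.112 0.932
vertex -3.047 0.771 -0.397
vertex -2.756 2.124 1.082
endloop
endfacet
facet normal 0.548 0.209 0.810
outer loop
vertex -2.756 2.124 1.082
vertex -2.745 0.677 1.447
vertex -2.149 1.112 0.932
endloop
endfacet
facet normal 0.510 -0.851 -0.127
outer loop
vertex -2.149 1.112 0.932
vertex -3.644 0.336 0.118
vertex -3.047 0.771 -0.397
endloop
endfacet
facet normal 0.511 -0.850 -0.127
outer loop
vertex -2.745 0.677 1.447
vertex -3.644 0.336 0.118
vertex -2.149 1.112 0.932
endloop
endfacet

endsolid


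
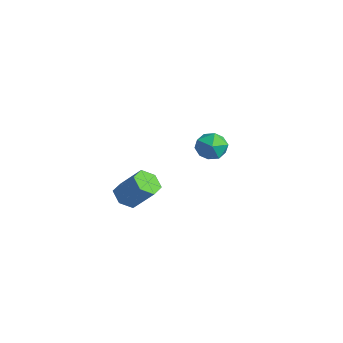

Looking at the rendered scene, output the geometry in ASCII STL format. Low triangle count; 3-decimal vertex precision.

solid 
facet normal -0.818 0.563 0.122
outer loop
vertex 0.112 1.87 -0.122
vertex 0.035 1.598 0.614
vertex 0.461 2.247 0.476
endloop
endfacet
facet normal -0.364 0.869 -0.335
outer loop
vertex 0.112 1.87 -0.122
vertex 0.461 2.247 0.476
vertex 0.846 2.146 -0.204
endloop
endfacet
facet normal -0.253 0.414 -0.874
outer loop
vertex 0.112 1.87 -0.122
vertex 0.846 2.146 -0.204
vertex 0.658 1.434 -0.487
endloop
endfacet
facet normal -0.639 -0.174 -0.749
outer loop
vertex 0.112 1.87 -0.122
vertex 0.658 1.434 -0.487
vertex 0.157 1.096 0.019
endloop
endfacet
facet normal -0.988 -0.082 -0.134
outer loop
vertex 0.112 1.87 -0.122
vertex 0.157 1.096 0.019
vertex 0.035 1.598 0.614
endloop
endfacet
facet normal 0.257 0.966 0.002
outer loop
vertex 0.846 2.146 -0.204
vertex 0.461 2.247 0.476
vertex 1.223 2.044 0.481
endloop
endfacet
facet normal -0.477 0.471 0.742
outer loop
vertex 0.461 2.247 0.476
vertex 0.035 1.598 0.614
vertex 0.722 1.706 0.987
endloop
endfacet
facet normal -0.752 -0.572 0.328
outer loop
vertex 0.035 1.598 0.614
vertex 0.157 1.096 0.019
vertex 0.534 0.994 0.704
endloop
endfacet
facet normal -0.188 -0.721 -0.667
outer loop
vertex 0.157 1.096 0.019
vertex 0.658 1.434 -0.487
vertex 0.919 0.893 0.024
endloop
endfacet
facet normal 0.436 0.231 -0.870
outer loop
vertex 0.658 1.434 -0.487
vertex 0.846 2.146 -0.204
vertex 1.345 1.542 -0.114
endloop
endfacet
facet normal 0.639 0.174 0.749
outer loop
vertex 1.268 1.27 0.622
vertex 1.223 2.044 0.481
vertex 0.722 1.706 0.987
endloop
endfacet
facet normal 0.253 -0.414 0.874
outer loop
vertex 1.268 1.27 0.622
vertex 0.722 1.706 0.987
vertex 0.534 0.994 0.704
endloop
endfacet
facet normal 0.364 -0.869 0.335
outer loop
vertex 1.268 1.27 0.622
vertex 0.534 0.994 0.704
vertex 0.919 0.893 0.024
endloop
endfacet
facet normal 0.818 -0.563 -0.122
outer loop
vertex 1.268 1.27 0.622
vertex 0.919 0.893 0.024
vertex 1.345 1.542 -0.114
endloop
endfacet
facet normal 0.988 0.082 0.134
outer loop
vertex 1.268 1.27 0.622
vertex 1.345 1.542 -0.114
vertex 1.223 2.044 0.481
endloop
endfacet
facet normal 0.188 0.721 0.667
outer loop
vertex 0.722 1.706 0.987
vertex 1.223 2.044 0.481
vertex 0.461 2.247 0.476
endloop
endfacet
facet normal -0.436 -0.231 0.870
outer loop
vertex 0.534 0.994 0.704
vertex 0.722 1.706 0.987
vertex 0.035 1.598 0.614
endloop
endfacet
facet normal -0.257 -0.966 -0.002
outer loop
vertex 0.919 0.893 0.024
vertex 0.534 0.994 0.704
vertex 0.157 1.096 0.019
endloop
endfacet
facet normal 0.477 -0.471 -0.742
outer loop
vertex 1.345 1.542 -0.114
vertex 0.919 0.893 0.024
vertex 0.658 1.434 -0.487
endloop
endfacet
facet normal 0.752 0.572 -0.328
outer loop
vertex 1.223 2.044 0.481
vertex 1.345 1.542 -0.114
vertex 0.846 2.146 -0.204
endloop
endfacet
facet normal -0.545 -0.373 -0.751
outer loop
vertex 4.011 -3.728 0.179
vertex 3.492 -3.722 0.553
vertex 3.634 -3.211 0.196
endloop
endfacet
facet normal 0.596 0.457 -0.660
outer loop
vertex 4.011 -3.728 0.179
vertex 3.634 -3.211 0.196
vertex 4.747 -3.224 1.192
endloop
endfacet
facet normal 0.596 0.457 -0.660
outer loop
vertex 4.747 -3.224 1.192
vertex 3.634 -3.211 0.196
vertex 4.37 -2.707 1.209
endloop
endfacet
facet normal 0.546 0.374 0.750
outer loop
vertex 4.747 -3.224 1.192
vertex 4.37 -2.707 1.209
vertex 4.228 -3.218 1.567
endloop
endfacet
facet normal -0.545 -0.373 -0.751
outer loop
vertex 3.634 -3.211 0.196
vertex 3.492 -3.722 0.553
vertex 3.115 -3.205 0.57
endloop
endfacet
facet normal -0.211 0.928 -0.308
outer loop
vertex 3.634 -3.211 0.196
vertex 3.115 -3.205 0.57
vertex 4.37 -2.707 1.209
endloop
endfacet
facet normal -0.211 0.928 -0.308
outer loop
vertex 4.37 -2.707 1.209
vertex 3.115 -3.205 0.57
vertex 3.851 -2.701 1.583
endloop
endfacet
facet normal 0.545 0.374 0.750
outer loop
vertex 4.37 -2.707 1.209
vertex 3.851 -2.701 1.583
vertex 4.228 -3.218 1.567
endloop
endfacet
facet normal -0.546 -0.374 -0.750
outer loop
vertex 3.115 -3.205 0.57
vertex 3.492 -3.722 0.553
vertex 2.973 -3.716 0.928
endloop
endfacet
facet normal -0.808 0.472 0.353
outer loop
vertex 3.115 -3.205 0.57
vertex 2.973 -3.716 0.928
vertex 3.851 -2.701 1.583
endloop
endfacet
facet normal -0.808 0.472 0.353
outer loop
vertex 3.851 -2.701 1.583
vertex 2.973 -3.716 0.928
vertex 3.709 -3.212 1.941
endloop
endfacet
facet normal 0.545 0.374 0.750
outer loop
vertex 3.851 -2.701 1.583
vertex 3.709 -3.212 1.941
vertex 4.228 -3.218 1.567
endloop
endfacet
facet normal -0.546 -0.374 -0.750
outer loop
vertex 2.973 -3.716 0.928
vertex 3.492 -3.722 0.553
vertex 3.35 -4.233 0.911
endloop
endfacet
facet normal -0.596 -0.457 0.660
outer loop
vertex 2.973 -3.716 0.928
vertex 3.35 -4.233 0.911
vertex 3.709 -3.212 1.941
endloop
endfacet
facet normal -0.596 -0.457 0.660
outer loop
vertex 3.709 -3.212 1.941
vertex 3.35 -4.233 0.911
vertex 4.086 -3.729 1.924
endloop
endfacet
facet normal 0.545 0.373 0.751
outer loop
vertex 3.709 -3.212 1.941
vertex 4.086 -3.729 1.924
vertex 4.228 -3.218 1.567
endloop
endfacet
facet normal -0.545 -0.374 -0.750
outer loop
vertex 3.35 -4.233 0.911
vertex 3.492 -3.722 0.553
vertex 3.869 -4.239 0.537
endloop
endfacet
facet normal 0.211 -0.928 0.308
outer loop
vertex 3.35 -4.233 0.911
vertex 3.869 -4.239 0.537
vertex 4.086 -3.729 1.924
endloop
endfacet
facet normal 0.211 -0.928 0.308
outer loop
vertex 4.086 -3.729 1.924
vertex 3.869 -4.239 0.537
vertex 4.605 -3.735 1.55
endloop
endfacet
facet normal 0.545 0.373 0.751
outer loop
vertex 4.086 -3.729 1.924
vertex 4.605 -3.735 1.55
vertex 4.228 -3.218 1.567
endloop
endfacet
facet normal -0.545 -0.374 -0.750
outer loop
vertex 3.869 -4.239 0.537
vertex 3.492 -3.722 0.553
vertex 4.011 -3.728 0.179
endloop
endfacet
facet normal 0.808 -0.472 -0.353
outer loop
vertex 3.869 -4.239 0.537
vertex 4.011 -3.728 0.179
vertex 4.605 -3.735 1.55
endloop
endfacet
facet normal 0.808 -0.472 -0.353
outer loop
vertex 4.605 -3.735 1.55
vertex 4.011 -3.728 0.179
vertex 4.747 -3.224 1.192
endloop
endfacet
facet normal 0.546 0.374 0.750
outer loop
vertex 4.605 -3.735 1.55
vertex 4.747 -3.224 1.192
vertex 4.228 -3.218 1.567
endloop
endfacet

endsolid


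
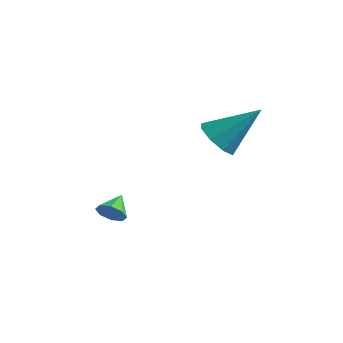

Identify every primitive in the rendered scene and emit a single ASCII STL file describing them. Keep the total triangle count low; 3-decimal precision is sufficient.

solid 
facet normal -0.577 -0.476 -0.664
outer loop
vertex -0.125 -1.498 1.116
vertex -0.504 -1.96 1.776
vertex -0.674 -1.187 1.37
endloop
endfacet
facet normal 0.331 0.874 -0.355
outer loop
vertex -0.125 -1.498 1.116
vertex -0.674 -1.187 1.37
vertex 0.684 -0.98 3.144
endloop
endfacet
facet normal -0.577 -0.476 -0.664
outer loop
vertex -0.674 -1.187 1.37
vertex -0.504 -1.96 1.776
vertex -1.124 -1.328 1.862
endloop
endfacet
facet normal -0.233 0.970 0.065
outer loop
vertex -0.674 -1.187 1.37
vertex -1.124 -1.328 1.862
vertex 0.684 -0.98 3.144
endloop
endfacet
facet normal -0.577 -0.475 -0.664
outer loop
vertex -1.124 -1.328 1.862
vertex -0.504 -1.96 1.776
vertex -1.211 -1.839 2.303
endloop
endfacet
facet normal -0.536 0.602 0.592
outer loop
vertex -1.124 -1.328 1.862
vertex -1.211 -1.839 2.303
vertex 0.684 -0.98 3.144
endloop
endfacet
facet normal -0.577 -0.476 -0.664
outer loop
vertex -1.211 -1.839 2.303
vertex -0.504 -1.96 1.776
vertex -0.883 -2.422 2.436
endloop
endfacet
facet normal -0.400 -0.016 0.917
outer loop
vertex -1.211 -1.839 2.303
vertex -0.883 -2.422 2.436
vertex 0.684 -0.98 3.144
endloop
endfacet
facet normal -0.576 -0.476 -0.664
outer loop
vertex -0.883 -2.422 2.436
vertex -0.504 -1.96 1.776
vertex -0.333 -2.733 2.182
endloop
endfacet
facet normal 0.097 -0.521 0.848
outer loop
vertex -0.883 -2.422 2.436
vertex -0.333 -2.733 2.182
vertex 0.684 -0.98 3.144
endloop
endfacet
facet normal -0.577 -0.476 -0.664
outer loop
vertex -0.333 -2.733 2.182
vertex -0.504 -1.96 1.776
vertex 0.117 -2.592 1.69
endloop
endfacet
facet normal 0.660 -0.618 0.427
outer loop
vertex -0.333 -2.733 2.182
vertex 0.117 -2.592 1.69
vertex 0.684 -0.98 3.144
endloop
endfacet
facet normal -0.576 -0.476 -0.664
outer loop
vertex 0.117 -2.592 1.69
vertex -0.504 -1.96 1.776
vertex 0.203 -2.081 1.249
endloop
endfacet
facet normal 0.963 -0.249 -0.100
outer loop
vertex 0.117 -2.592 1.69
vertex 0.203 -2.081 1.249
vertex 0.684 -0.98 3.144
endloop
endfacet
facet normal -0.577 -0.476 -0.664
outer loop
vertex 0.203 -2.081 1.249
vertex -0.504 -1.96 1.776
vertex -0.125 -1.498 1.116
endloop
endfacet
facet normal 0.827 0.369 -0.424
outer loop
vertex 0.203 -2.081 1.249
vertex -0.125 -1.498 1.116
vertex 0.684 -0.98 3.144
endloop
endfacet
facet normal 0.134 -0.890 -0.436
outer loop
vertex -3.538 -3.411 -2.675
vertex -3.843 -3.68 -2.22
vertex -3.997 -3.439 -2.759
endloop
endfacet
facet normal 0.052 0.828 -0.558
outer loop
vertex -3.538 -3.411 -2.675
vertex -3.997 -3.439 -2.759
vertex -3.977 -2.78 -1.78
endloop
endfacet
facet normal 0.132 -0.890 -0.436
outer loop
vertex -3.997 -3.439 -2.759
vertex -3.843 -3.68 -2.22
vertex -4.365 -3.607 -2.527
endloop
endfacet
facet normal -0.588 0.676 -0.443
outer loop
vertex -3.997 -3.439 -2.759
vertex -4.365 -3.607 -2.527
vertex -3.977 -2.78 -1.78
endloop
endfacet
facet normal 0.132 -0.890 -0.436
outer loop
vertex -4.365 -3.607 -2.527
vertex -3.843 -3.68 -2.22
vertex -4.428 -3.818 -2.115
endloop
endfacet
facet normal -0.922 0.383 0.055
outer loop
vertex -4.365 -3.607 -2.527
vertex -4.428 -3.818 -2.115
vertex -3.977 -2.78 -1.78
endloop
endfacet
facet normal 0.132 -0.891 -0.435
outer loop
vertex -4.428 -3.818 -2.115
vertex -3.843 -3.68 -2.22
vertex -4.148 -3.948 -1.764
endloop
endfacet
facet normal -0.754 0.119 0.646
outer loop
vertex -4.428 -3.818 -2.115
vertex -4.148 -3.948 -1.764
vertex -3.977 -2.78 -1.78
endloop
endfacet
facet normal 0.133 -0.891 -0.435
outer loop
vertex -4.148 -3.948 -1.764
vertex -3.843 -3.68 -2.22
vertex -3.689 -3.92 -1.681
endloop
endfacet
facet normal -0.180 0.040 0.983
outer loop
vertex -4.148 -3.948 -1.764
vertex -3.689 -3.92 -1.681
vertex -3.977 -2.78 -1.78
endloop
endfacet
facet normal 0.133 -0.891 -0.435
outer loop
vertex -3.689 -3.92 -1.681
vertex -3.843 -3.68 -2.22
vertex -3.321 -3.752 -1.913
endloop
endfacet
facet normal 0.459 0.191 0.867
outer loop
vertex -3.689 -3.92 -1.681
vertex -3.321 -3.752 -1.913
vertex -3.977 -2.78 -1.78
endloop
endfacet
facet normal 0.133 -0.890 -0.436
outer loop
vertex -3.321 -3.752 -1.913
vertex -3.843 -3.68 -2.22
vertex -3.258 -3.541 -2.325
endloop
endfacet
facet normal 0.793 0.485 0.369
outer loop
vertex -3.321 -3.752 -1.913
vertex -3.258 -3.541 -2.325
vertex -3.977 -2.78 -1.78
endloop
endfacet
facet normal 0.133 -0.890 -0.437
outer loop
vertex -3.258 -3.541 -2.325
vertex -3.843 -3.68 -2.22
vertex -3.538 -3.411 -2.675
endloop
endfacet
facet normal 0.625 0.749 -0.222
outer loop
vertex -3.258 -3.541 -2.325
vertex -3.538 -3.411 -2.675
vertex -3.977 -2.78 -1.78
endloop
endfacet

endsolid


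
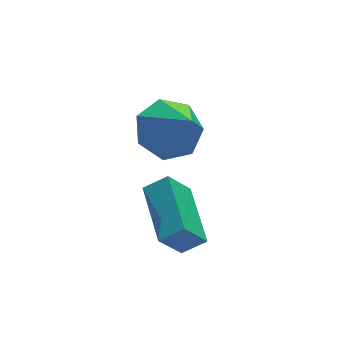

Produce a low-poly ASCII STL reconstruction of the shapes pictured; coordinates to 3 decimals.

solid 
facet normal -0.585 -0.037 0.810
outer loop
vertex -0.73 -4.222 2.066
vertex -0.362 -2.299 2.421
vertex -1.401 -4.006 1.591
endloop
endfacet
facet normal -0.185 -0.966 -0.178
outer loop
vertex -0.698 -3.961 0.619
vertex -0.73 -4.222 2.066
vertex -1.401 -4.006 1.591
endloop
endfacet
facet normal -0.585 -0.037 0.810
outer loop
vertex -1.401 -4.006 1.591
vertex -0.362 -2.299 2.421
vertex -1.033 -2.083 1.946
endloop
endfacet
facet normal -0.789 0.254 -0.559
outer loop
vertex -1.033 -2.083 1.946
vertex -0.698 -3.961 0.619
vertex -1.401 -4.006 1.591
endloop
endfacet
facet normal 0.789 -0.254 0.559
outer loop
vertex -0.73 -4.222 2.066
vertex 0.341 -2.254 1.449
vertex -0.362 -2.299 2.421
endloop
endfacet
facet normal -0.185 -0.966 -0.178
outer loop
vertex -0.027 -4.177 1.094
vertex -0.73 -4.222 2.066
vertex -0.698 -3.961 0.619
endloop
endfacet
facet normal 0.789 -0.254 0.559
outer loop
vertex -0.027 -4.177 1.094
vertex 0.341 -2.254 1.449
vertex -0.73 -4.222 2.066
endloop
endfacet
facet normal 0.185 0.966 0.178
outer loop
vertex -0.362 -2.299 2.421
vertex 0.341 -2.254 1.449
vertex -1.033 -2.083 1.946
endloop
endfacet
facet normal -0.789 0.254 -0.559
outer loop
vertex -0.33 -2.038 0.974
vertex -0.698 -3.961 0.619
vertex -1.033 -2.083 1.946
endloop
endfacet
facet normal 0.185 0.966 0.178
outer loop
vertex -1.033 -2.083 1.946
vertex 0.341 -2.254 1.449
vertex -0.33 -2.038 0.974
endloop
endfacet
facet normal 0.585 0.037 -0.810
outer loop
vertex -0.33 -2.038 0.974
vertex -0.027 -4.177 1.094
vertex -0.698 -3.961 0.619
endloop
endfacet
facet normal 0.585 0.037 -0.810
outer loop
vertex 0.341 -2.254 1.449
vertex -0.027 -4.177 1.094
vertex -0.33 -2.038 0.974
endloop
endfacet
facet normal -0.073 0.637 -0.768
outer loop
vertex 1.371 0.138 2.74
vertex 0.518 -0.37 2.4
vertex 0.576 0.44 3.066
endloop
endfacet
facet normal 0.467 0.354 0.811
outer loop
vertex 1.371 0.138 2.74
vertex 0.576 0.44 3.066
vertex 0.662 -1.63 3.92
endloop
endfacet
facet normal -0.073 0.637 -0.768
outer loop
vertex 0.576 0.44 3.066
vertex 0.518 -0.37 2.4
vertex -0.264 0.132 2.89
endloop
endfacet
facet normal -0.314 0.351 0.882
outer loop
vertex 0.576 0.44 3.066
vertex -0.264 0.132 2.89
vertex 0.662 -1.63 3.92
endloop
endfacet
facet normal -0.073 0.636 -0.768
outer loop
vertex -0.264 0.132 2.89
vertex 0.518 -0.37 2.4
vertex -0.514 -0.554 2.345
endloop
endfacet
facet normal -0.834 -0.124 0.538
outer loop
vertex -0.264 0.132 2.89
vertex -0.514 -0.554 2.345
vertex 0.662 -1.63 3.92
endloop
endfacet
facet normal -0.073 0.636 -0.768
outer loop
vertex -0.514 -0.554 2.345
vertex 0.518 -0.37 2.4
vertex 0.012 -1.101 1.842
endloop
endfacet
facet normal -0.702 -0.711 0.039
outer loop
vertex -0.514 -0.554 2.345
vertex 0.012 -1.101 1.842
vertex 0.662 -1.63 3.92
endloop
endfacet
facet normal -0.073 0.637 -0.768
outer loop
vertex 0.012 -1.101 1.842
vertex 0.518 -0.37 2.4
vertex 0.919 -1.098 1.758
endloop
endfacet
facet normal -0.019 -0.970 -0.241
outer loop
vertex 0.012 -1.101 1.842
vertex 0.919 -1.098 1.758
vertex 0.662 -1.63 3.92
endloop
endfacet
facet normal -0.073 0.637 -0.768
outer loop
vertex 0.919 -1.098 1.758
vertex 0.518 -0.37 2.4
vertex 1.524 -0.546 2.158
endloop
endfacet
facet normal 0.703 -0.705 -0.090
outer loop
vertex 0.919 -1.098 1.758
vertex 1.524 -0.546 2.158
vertex 0.662 -1.63 3.92
endloop
endfacet
facet normal -0.073 0.637 -0.768
outer loop
vertex 1.524 -0.546 2.158
vertex 0.518 -0.37 2.4
vertex 1.371 0.138 2.74
endloop
endfacet
facet normal 0.919 -0.116 0.378
outer loop
vertex 1.524 -0.546 2.158
vertex 1.371 0.138 2.74
vertex 0.662 -1.63 3.92
endloop
endfacet

endsolid


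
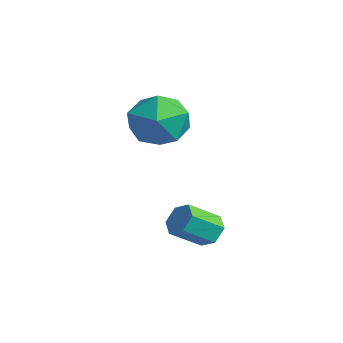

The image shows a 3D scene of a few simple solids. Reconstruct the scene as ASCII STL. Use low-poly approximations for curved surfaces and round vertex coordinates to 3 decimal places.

solid 
facet normal -0.458 0.885 -0.083
outer loop
vertex -0.053 -1.832 -1.525
vertex -0.941 -2.287 -1.475
vertex -0.492 -1.976 -0.639
endloop
endfacet
facet normal 0.175 0.955 0.242
outer loop
vertex -0.053 -1.832 -1.525
vertex -0.492 -1.976 -0.639
vertex 0.49 -2.13 -0.74
endloop
endfacet
facet normal 0.678 0.707 -0.200
outer loop
vertex -0.053 -1.832 -1.525
vertex 0.49 -2.13 -0.74
vertex 0.647 -2.535 -1.639
endloop
endfacet
facet normal 0.357 0.485 -0.798
outer loop
vertex -0.053 -1.832 -1.525
vertex 0.647 -2.535 -1.639
vertex -0.237 -2.633 -2.094
endloop
endfacet
facet normal -0.346 0.595 -0.726
outer loop
vertex -0.053 -1.832 -1.525
vertex -0.237 -2.633 -2.094
vertex -0.941 -2.287 -1.475
endloop
endfacet
facet normal 0.170 0.542 0.823
outer loop
vertex 0.49 -2.13 -0.74
vertex -0.492 -1.976 -0.639
vertex -0.063 -2.767 -0.206
endloop
endfacet
facet normal -0.853 0.429 0.298
outer loop
vertex -0.492 -1.976 -0.639
vertex -0.941 -2.287 -1.475
vertex -0.947 -2.865 -0.661
endloop
endfacet
facet normal -0.671 -0.039 -0.741
outer loop
vertex -0.941 -2.287 -1.475
vertex -0.237 -2.633 -2.094
vertex -0.79 -3.27 -1.56
endloop
endfacet
facet normal 0.466 -0.217 -0.858
outer loop
vertex -0.237 -2.633 -2.094
vertex 0.647 -2.535 -1.639
vertex 0.192 -3.424 -1.661
endloop
endfacet
facet normal 0.984 0.142 0.108
outer loop
vertex 0.647 -2.535 -1.639
vertex 0.49 -2.13 -0.74
vertex 0.641 -3.113 -0.825
endloop
endfacet
facet normal -0.357 -0.485 0.798
outer loop
vertex -0.247 -3.568 -0.775
vertex -0.063 -2.767 -0.206
vertex -0.947 -2.865 -0.661
endloop
endfacet
facet normal -0.678 -0.707 0.200
outer loop
vertex -0.247 -3.568 -0.775
vertex -0.947 -2.865 -0.661
vertex -0.79 -3.27 -1.56
endloop
endfacet
facet normal -0.175 -0.955 -0.242
outer loop
vertex -0.247 -3.568 -0.775
vertex -0.79 -3.27 -1.56
vertex 0.192 -3.424 -1.661
endloop
endfacet
facet normal 0.458 -0.885 0.083
outer loop
vertex -0.247 -3.568 -0.775
vertex 0.192 -3.424 -1.661
vertex 0.641 -3.113 -0.825
endloop
endfacet
facet normal 0.346 -0.595 0.726
outer loop
vertex -0.247 -3.568 -0.775
vertex 0.641 -3.113 -0.825
vertex -0.063 -2.767 -0.206
endloop
endfacet
facet normal -0.466 0.217 0.858
outer loop
vertex -0.947 -2.865 -0.661
vertex -0.063 -2.767 -0.206
vertex -0.492 -1.976 -0.639
endloop
endfacet
facet normal -0.984 -0.142 -0.108
outer loop
vertex -0.79 -3.27 -1.56
vertex -0.947 -2.865 -0.661
vertex -0.941 -2.287 -1.475
endloop
endfacet
facet normal -0.170 -0.542 -0.823
outer loop
vertex 0.192 -3.424 -1.661
vertex -0.79 -3.27 -1.56
vertex -0.237 -2.633 -2.094
endloop
endfacet
facet normal 0.853 -0.429 -0.298
outer loop
vertex 0.641 -3.113 -0.825
vertex 0.192 -3.424 -1.661
vertex 0.647 -2.535 -1.639
endloop
endfacet
facet normal 0.671 0.039 0.741
outer loop
vertex -0.063 -2.767 -0.206
vertex 0.641 -3.113 -0.825
vertex 0.49 -2.13 -0.74
endloop
endfacet
facet normal 0.005 0.829 -0.560
outer loop
vertex 3.078 -2.611 -4.312
vertex 2.593 -2.489 -4.136
vertex 3.021 -2.316 -3.876
endloop
endfacet
facet normal 0.994 0.055 0.093
outer loop
vertex 3.078 -2.611 -4.312
vertex 3.021 -2.316 -3.876
vertex 3.071 -3.514 -3.701
endloop
endfacet
facet normal 0.994 0.055 0.090
outer loop
vertex 3.071 -3.514 -3.701
vertex 3.021 -2.316 -3.876
vertex 3.015 -3.218 -3.264
endloop
endfacet
facet normal -0.006 -0.828 0.560
outer loop
vertex 3.071 -3.514 -3.701
vertex 3.015 -3.218 -3.264
vertex 2.587 -3.391 -3.524
endloop
endfacet
facet normal 0.006 0.828 -0.560
outer loop
vertex 3.021 -2.316 -3.876
vertex 2.593 -2.489 -4.136
vertex 2.537 -2.193 -3.699
endloop
endfacet
facet normal 0.407 0.511 0.757
outer loop
vertex 3.021 -2.316 -3.876
vertex 2.537 -2.193 -3.699
vertex 3.015 -3.218 -3.264
endloop
endfacet
facet normal 0.405 0.511 0.758
outer loop
vertex 3.015 -3.218 -3.264
vertex 2.537 -2.193 -3.699
vertex 2.531 -3.095 -3.088
endloop
endfacet
facet normal -0.006 -0.828 0.561
outer loop
vertex 3.015 -3.218 -3.264
vertex 2.531 -3.095 -3.088
vertex 2.587 -3.391 -3.524
endloop
endfacet
facet normal 0.006 0.828 -0.560
outer loop
vertex 2.537 -2.193 -3.699
vertex 2.593 -2.489 -4.136
vertex 2.109 -2.366 -3.959
endloop
endfacet
facet normal -0.589 0.456 0.667
outer loop
vertex 2.537 -2.193 -3.699
vertex 2.109 -2.366 -3.959
vertex 2.531 -3.095 -3.088
endloop
endfacet
facet normal -0.589 0.456 0.667
outer loop
vertex 2.531 -3.095 -3.088
vertex 2.109 -2.366 -3.959
vertex 2.102 -3.269 -3.348
endloop
endfacet
facet normal -0.004 -0.828 0.561
outer loop
vertex 2.531 -3.095 -3.088
vertex 2.102 -3.269 -3.348
vertex 2.587 -3.391 -3.524
endloop
endfacet
facet normal 0.006 0.828 -0.560
outer loop
vertex 2.109 -2.366 -3.959
vertex 2.593 -2.489 -4.136
vertex 2.165 -2.662 -4.396
endloop
endfacet
facet normal -0.994 -0.054 -0.091
outer loop
vertex 2.109 -2.366 -3.959
vertex 2.165 -2.662 -4.396
vertex 2.102 -3.269 -3.348
endloop
endfacet
facet normal -0.994 -0.056 -0.092
outer loop
vertex 2.102 -3.269 -3.348
vertex 2.165 -2.662 -4.396
vertex 2.159 -3.564 -3.784
endloop
endfacet
facet normal -0.005 -0.829 0.560
outer loop
vertex 2.102 -3.269 -3.348
vertex 2.159 -3.564 -3.784
vertex 2.587 -3.391 -3.524
endloop
endfacet
facet normal 0.006 0.828 -0.561
outer loop
vertex 2.165 -2.662 -4.396
vertex 2.593 -2.489 -4.136
vertex 2.649 -2.785 -4.572
endloop
endfacet
facet normal -0.405 -0.511 -0.758
outer loop
vertex 2.165 -2.662 -4.396
vertex 2.649 -2.785 -4.572
vertex 2.159 -3.564 -3.784
endloop
endfacet
facet normal -0.407 -0.510 -0.758
outer loop
vertex 2.159 -3.564 -3.784
vertex 2.649 -2.785 -4.572
vertex 2.643 -3.687 -3.961
endloop
endfacet
facet normal -0.006 -0.828 0.560
outer loop
vertex 2.159 -3.564 -3.784
vertex 2.643 -3.687 -3.961
vertex 2.587 -3.391 -3.524
endloop
endfacet
facet normal 0.004 0.828 -0.561
outer loop
vertex 2.649 -2.785 -4.572
vertex 2.593 -2.489 -4.136
vertex 3.078 -2.611 -4.312
endloop
endfacet
facet normal 0.589 -0.456 -0.667
outer loop
vertex 2.649 -2.785 -4.572
vertex 3.078 -2.611 -4.312
vertex 2.643 -3.687 -3.961
endloop
endfacet
facet normal 0.589 -0.456 -0.667
outer loop
vertex 2.643 -3.687 -3.961
vertex 3.078 -2.611 -4.312
vertex 3.071 -3.514 -3.701
endloop
endfacet
facet normal -0.006 -0.828 0.560
outer loop
vertex 2.643 -3.687 -3.961
vertex 3.071 -3.514 -3.701
vertex 2.587 -3.391 -3.524
endloop
endfacet

endsolid


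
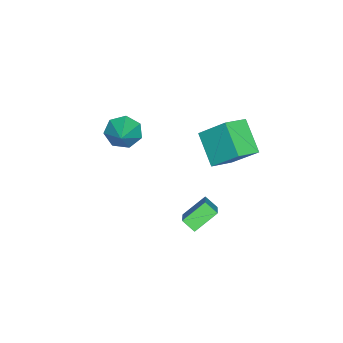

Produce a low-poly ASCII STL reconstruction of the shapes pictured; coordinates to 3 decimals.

solid 
facet normal -0.551 -0.568 0.612
outer loop
vertex -1.251 1.779 5.317
vertex -2.456 2.416 4.824
vertex -1.415 0.276 3.774
endloop
endfacet
facet normal 0.831 -0.440 0.340
outer loop
vertex -0.264 1.464 2.496
vertex -1.251 1.779 5.317
vertex -1.415 0.276 3.774
endloop
endfacet
facet normal -0.551 -0.568 0.611
outer loop
vertex -1.415 0.276 3.774
vertex -2.456 2.416 4.824
vertex -2.62 0.914 3.281
endloop
endfacet
facet normal -0.076 -0.695 -0.715
outer loop
vertex -2.62 0.914 3.281
vertex -0.264 1.464 2.496
vertex -1.415 0.276 3.774
endloop
endfacet
facet normal 0.075 0.696 0.714
outer loop
vertex -1.251 1.779 5.317
vertex -1.305 3.604 3.546
vertex -2.456 2.416 4.824
endloop
endfacet
facet normal 0.831 -0.440 0.340
outer loop
vertex -0.1 2.966 4.039
vertex -1.251 1.779 5.317
vertex -0.264 1.464 2.496
endloop
endfacet
facet normal 0.076 0.696 0.714
outer loop
vertex -0.1 2.966 4.039
vertex -1.305 3.604 3.546
vertex -1.251 1.779 5.317
endloop
endfacet
facet normal -0.831 0.440 -0.340
outer loop
vertex -2.456 2.416 4.824
vertex -1.305 3.604 3.546
vertex -2.62 0.914 3.281
endloop
endfacet
facet normal -0.076 -0.696 -0.714
outer loop
vertex -1.469 2.101 2.003
vertex -0.264 1.464 2.496
vertex -2.62 0.914 3.281
endloop
endfacet
facet normal -0.831 0.440 -0.340
outer loop
vertex -2.62 0.914 3.281
vertex -1.305 3.604 3.546
vertex -1.469 2.101 2.003
endloop
endfacet
facet normal 0.551 0.568 -0.612
outer loop
vertex -1.469 2.101 2.003
vertex -0.1 2.966 4.039
vertex -0.264 1.464 2.496
endloop
endfacet
facet normal 0.551 0.568 -0.612
outer loop
vertex -1.305 3.604 3.546
vertex -0.1 2.966 4.039
vertex -1.469 2.101 2.003
endloop
endfacet
facet normal -0.633 0.517 0.577
outer loop
vertex -1.507 0.659 -1.489
vertex -0.082 1.231 -0.439
vertex -1.403 1.386 -2.026
endloop
endfacet
facet normal -0.766 -0.307 -0.565
outer loop
vertex -0.378 0.549 -2.961
vertex -1.507 0.659 -1.489
vertex -1.403 1.386 -2.026
endloop
endfacet
facet normal -0.633 0.517 0.577
outer loop
vertex -1.403 1.386 -2.026
vertex -0.082 1.231 -0.439
vertex 0.022 1.958 -0.976
endloop
endfacet
facet normal 0.114 0.799 -0.590
outer loop
vertex 0.022 1.958 -0.976
vertex -0.378 0.549 -2.961
vertex -1.403 1.386 -2.026
endloop
endfacet
facet normal -0.114 -0.799 0.590
outer loop
vertex -1.507 0.659 -1.489
vertex 0.943 0.394 -1.374
vertex -0.082 1.231 -0.439
endloop
endfacet
facet normal -0.766 -0.307 -0.565
outer loop
vertex -0.482 -0.178 -2.424
vertex -1.507 0.659 -1.489
vertex -0.378 0.549 -2.961
endloop
endfacet
facet normal -0.114 -0.799 0.590
outer loop
vertex -0.482 -0.178 -2.424
vertex 0.943 0.394 -1.374
vertex -1.507 0.659 -1.489
endloop
endfacet
facet normal 0.766 0.307 0.565
outer loop
vertex -0.082 1.231 -0.439
vertex 0.943 0.394 -1.374
vertex 0.022 1.958 -0.976
endloop
endfacet
facet normal 0.114 0.799 -0.590
outer loop
vertex 1.047 1.121 -1.911
vertex -0.378 0.549 -2.961
vertex 0.022 1.958 -0.976
endloop
endfacet
facet normal 0.766 0.307 0.565
outer loop
vertex 0.022 1.958 -0.976
vertex 0.943 0.394 -1.374
vertex 1.047 1.121 -1.911
endloop
endfacet
facet normal 0.633 -0.517 -0.577
outer loop
vertex 1.047 1.121 -1.911
vertex -0.482 -0.178 -2.424
vertex -0.378 0.549 -2.961
endloop
endfacet
facet normal 0.633 -0.517 -0.577
outer loop
vertex 0.943 0.394 -1.374
vertex -0.482 -0.178 -2.424
vertex 1.047 1.121 -1.911
endloop
endfacet
facet normal -0.803 -0.305 -0.512
outer loop
vertex -1.059 -4.38 1.36
vertex -1.671 -4.021 2.106
vertex -1.323 -3.531 1.269
endloop
endfacet
facet normal 0.810 0.193 -0.554
outer loop
vertex -1.059 -4.38 1.36
vertex -1.323 -3.531 1.269
vertex -0.089 -3.419 3.114
endloop
endfacet
facet normal -0.802 -0.306 -0.513
outer loop
vertex -1.323 -3.531 1.269
vertex -1.671 -4.021 2.106
vertex -1.85 -3.051 1.808
endloop
endfacet
facet normal 0.424 0.841 -0.335
outer loop
vertex -1.323 -3.531 1.269
vertex -1.85 -3.051 1.808
vertex -0.089 -3.419 3.114
endloop
endfacet
facet normal -0.803 -0.306 -0.512
outer loop
vertex -1.85 -3.051 1.808
vertex -1.671 -4.021 2.106
vertex -2.242 -3.301 2.571
endloop
endfacet
facet normal -0.023 0.954 0.300
outer loop
vertex -1.85 -3.051 1.808
vertex -2.242 -3.301 2.571
vertex -0.089 -3.419 3.114
endloop
endfacet
facet normal -0.803 -0.306 -0.512
outer loop
vertex -2.242 -3.301 2.571
vertex -1.671 -4.021 2.106
vertex -2.204 -4.093 2.984
endloop
endfacet
facet normal -0.196 0.446 0.873
outer loop
vertex -2.242 -3.301 2.571
vertex -2.204 -4.093 2.984
vertex -0.089 -3.419 3.114
endloop
endfacet
facet normal -0.803 -0.306 -0.512
outer loop
vertex -2.204 -4.093 2.984
vertex -1.671 -4.021 2.106
vertex -1.765 -4.83 2.736
endloop
endfacet
facet normal 0.037 -0.299 0.954
outer loop
vertex -2.204 -4.093 2.984
vertex -1.765 -4.83 2.736
vertex -0.089 -3.419 3.114
endloop
endfacet
facet normal -0.803 -0.306 -0.512
outer loop
vertex -1.765 -4.83 2.736
vertex -1.671 -4.021 2.106
vertex -1.255 -4.958 2.013
endloop
endfacet
facet normal 0.499 -0.721 0.480
outer loop
vertex -1.765 -4.83 2.736
vertex -1.255 -4.958 2.013
vertex -0.089 -3.419 3.114
endloop
endfacet
facet normal -0.803 -0.306 -0.512
outer loop
vertex -1.255 -4.958 2.013
vertex -1.671 -4.021 2.106
vertex -1.059 -4.38 1.36
endloop
endfacet
facet normal 0.843 -0.502 -0.191
outer loop
vertex -1.255 -4.958 2.013
vertex -1.059 -4.38 1.36
vertex -0.089 -3.419 3.114
endloop
endfacet

endsolid


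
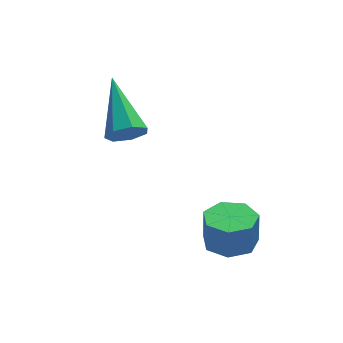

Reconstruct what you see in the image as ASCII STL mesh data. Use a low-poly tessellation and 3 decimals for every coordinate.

solid 
facet normal -0.031 -0.099 -0.995
outer loop
vertex -0.834 -1.769 -3.66
vertex -1.636 -1.602 -3.652
vertex -1.007 -1.082 -3.723
endloop
endfacet
facet normal 0.969 0.239 -0.053
outer loop
vertex -0.834 -1.769 -3.66
vertex -1.007 -1.082 -3.723
vertex -0.801 -1.665 -2.596
endloop
endfacet
facet normal 0.970 0.239 -0.054
outer loop
vertex -0.801 -1.665 -2.596
vertex -1.007 -1.082 -3.723
vertex -0.974 -0.977 -2.658
endloop
endfacet
facet normal 0.030 0.097 0.995
outer loop
vertex -0.801 -1.665 -2.596
vertex -0.974 -0.977 -2.658
vertex -1.604 -1.498 -2.588
endloop
endfacet
facet normal -0.031 -0.098 -0.995
outer loop
vertex -1.007 -1.082 -3.723
vertex -1.636 -1.602 -3.652
vertex -1.654 -0.786 -3.732
endloop
endfacet
facet normal 0.415 0.904 -0.102
outer loop
vertex -1.007 -1.082 -3.723
vertex -1.654 -0.786 -3.732
vertex -0.974 -0.977 -2.658
endloop
endfacet
facet normal 0.414 0.905 -0.101
outer loop
vertex -0.974 -0.977 -2.658
vertex -1.654 -0.786 -3.732
vertex -1.621 -0.682 -2.667
endloop
endfacet
facet normal 0.030 0.097 0.995
outer loop
vertex -0.974 -0.977 -2.658
vertex -1.621 -0.682 -2.667
vertex -1.604 -1.498 -2.588
endloop
endfacet
facet normal -0.031 -0.098 -0.995
outer loop
vertex -1.654 -0.786 -3.732
vertex -1.636 -1.602 -3.652
vertex -2.288 -1.105 -3.681
endloop
endfacet
facet normal -0.453 0.889 -0.073
outer loop
vertex -1.654 -0.786 -3.732
vertex -2.288 -1.105 -3.681
vertex -1.621 -0.682 -2.667
endloop
endfacet
facet normal -0.453 0.889 -0.073
outer loop
vertex -1.621 -0.682 -2.667
vertex -2.288 -1.105 -3.681
vertex -2.255 -1.001 -2.617
endloop
endfacet
facet normal 0.030 0.097 0.995
outer loop
vertex -1.621 -0.682 -2.667
vertex -2.255 -1.001 -2.617
vertex -1.604 -1.498 -2.588
endloop
endfacet
facet normal -0.030 -0.097 -0.995
outer loop
vertex -2.288 -1.105 -3.681
vertex -1.636 -1.602 -3.652
vertex -2.431 -1.798 -3.609
endloop
endfacet
facet normal -0.979 0.203 0.011
outer loop
vertex -2.288 -1.105 -3.681
vertex -2.431 -1.798 -3.609
vertex -2.255 -1.001 -2.617
endloop
endfacet
facet normal -0.979 0.204 0.009
outer loop
vertex -2.255 -1.001 -2.617
vertex -2.431 -1.798 -3.609
vertex -2.399 -1.694 -2.544
endloop
endfacet
facet normal 0.031 0.098 0.995
outer loop
vertex -2.255 -1.001 -2.617
vertex -2.399 -1.694 -2.544
vertex -1.604 -1.498 -2.588
endloop
endfacet
facet normal -0.030 -0.098 -0.995
outer loop
vertex -2.431 -1.798 -3.609
vertex -1.636 -1.602 -3.652
vertex -1.976 -2.344 -3.569
endloop
endfacet
facet normal -0.768 -0.634 0.085
outer loop
vertex -2.431 -1.798 -3.609
vertex -1.976 -2.344 -3.569
vertex -2.399 -1.694 -2.544
endloop
endfacet
facet normal -0.767 -0.636 0.087
outer loop
vertex -2.399 -1.694 -2.544
vertex -1.976 -2.344 -3.569
vertex -1.943 -2.239 -2.505
endloop
endfacet
facet normal 0.031 0.097 0.995
outer loop
vertex -2.399 -1.694 -2.544
vertex -1.943 -2.239 -2.505
vertex -1.604 -1.498 -2.588
endloop
endfacet
facet normal -0.030 -0.097 -0.995
outer loop
vertex -1.976 -2.344 -3.569
vertex -1.636 -1.602 -3.652
vertex -1.265 -2.331 -3.592
endloop
endfacet
facet normal 0.021 -0.995 0.098
outer loop
vertex -1.976 -2.344 -3.569
vertex -1.265 -2.331 -3.592
vertex -1.943 -2.239 -2.505
endloop
endfacet
facet normal 0.021 -0.995 0.098
outer loop
vertex -1.943 -2.239 -2.505
vertex -1.265 -2.331 -3.592
vertex -1.232 -2.226 -2.528
endloop
endfacet
facet normal 0.030 0.098 0.995
outer loop
vertex -1.943 -2.239 -2.505
vertex -1.232 -2.226 -2.528
vertex -1.604 -1.498 -2.588
endloop
endfacet
facet normal -0.030 -0.097 -0.995
outer loop
vertex -1.265 -2.331 -3.592
vertex -1.636 -1.602 -3.652
vertex -0.834 -1.769 -3.66
endloop
endfacet
facet normal 0.795 -0.605 0.035
outer loop
vertex -1.265 -2.331 -3.592
vertex -0.834 -1.769 -3.66
vertex -1.232 -2.226 -2.528
endloop
endfacet
facet normal 0.795 -0.606 0.035
outer loop
vertex -1.232 -2.226 -2.528
vertex -0.834 -1.769 -3.66
vertex -0.801 -1.665 -2.596
endloop
endfacet
facet normal 0.030 0.097 0.995
outer loop
vertex -1.232 -2.226 -2.528
vertex -0.801 -1.665 -2.596
vertex -1.604 -1.498 -2.588
endloop
endfacet
facet normal -0.058 -0.887 -0.457
outer loop
vertex -3.816 0.834 -0.444
vertex -4.031 0.564 0.107
vertex -4.376 0.834 -0.373
endloop
endfacet
facet normal -0.092 0.682 -0.726
outer loop
vertex -3.816 0.834 -0.444
vertex -4.376 0.834 -0.373
vertex -3.909 2.436 1.073
endloop
endfacet
facet normal -0.058 -0.887 -0.457
outer loop
vertex -4.376 0.834 -0.373
vertex -4.031 0.564 0.107
vertex -4.676 0.631 0.059
endloop
endfacet
facet normal -0.798 0.515 -0.312
outer loop
vertex -4.376 0.834 -0.373
vertex -4.676 0.631 0.059
vertex -3.909 2.436 1.073
endloop
endfacet
facet normal -0.058 -0.887 -0.458
outer loop
vertex -4.676 0.631 0.059
vertex -4.031 0.564 0.107
vertex -4.49 0.377 0.527
endloop
endfacet
facet normal -0.892 0.138 0.430
outer loop
vertex -4.676 0.631 0.059
vertex -4.49 0.377 0.527
vertex -3.909 2.436 1.073
endloop
endfacet
facet normal -0.058 -0.887 -0.458
outer loop
vertex -4.49 0.377 0.527
vertex -4.031 0.564 0.107
vertex -3.958 0.264 0.679
endloop
endfacet
facet normal -0.303 -0.163 0.939
outer loop
vertex -4.49 0.377 0.527
vertex -3.958 0.264 0.679
vertex -3.909 2.436 1.073
endloop
endfacet
facet normal -0.058 -0.887 -0.458
outer loop
vertex -3.958 0.264 0.679
vertex -4.031 0.564 0.107
vertex -3.481 0.377 0.4
endloop
endfacet
facet normal 0.527 -0.163 0.834
outer loop
vertex -3.958 0.264 0.679
vertex -3.481 0.377 0.4
vertex -3.909 2.436 1.073
endloop
endfacet
facet normal -0.058 -0.887 -0.458
outer loop
vertex -3.481 0.377 0.4
vertex -4.031 0.564 0.107
vertex -3.418 0.631 -0.1
endloop
endfacet
facet normal 0.971 0.139 0.193
outer loop
vertex -3.481 0.377 0.4
vertex -3.418 0.631 -0.1
vertex -3.909 2.436 1.073
endloop
endfacet
facet normal -0.057 -0.887 -0.457
outer loop
vertex -3.418 0.631 -0.1
vertex -4.031 0.564 0.107
vertex -3.816 0.834 -0.444
endloop
endfacet
facet normal 0.696 0.515 -0.501
outer loop
vertex -3.418 0.631 -0.1
vertex -3.816 0.834 -0.444
vertex -3.909 2.436 1.073
endloop
endfacet

endsolid


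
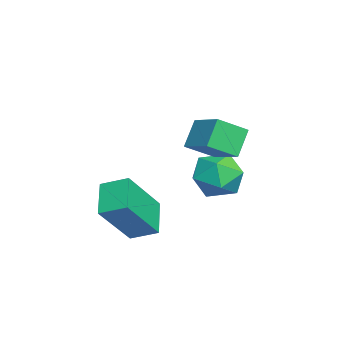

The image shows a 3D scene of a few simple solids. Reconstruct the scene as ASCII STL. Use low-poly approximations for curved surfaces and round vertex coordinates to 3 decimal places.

solid 
facet normal -0.839 -0.045 0.542
outer loop
vertex 3.864 0.135 -2.901
vertex 4.056 1.043 -2.528
vertex 2.811 0.997 -4.46
endloop
endfacet
facet normal -0.192 -0.908 -0.372
outer loop
vertex 3.944 1.057 -5.192
vertex 3.864 0.135 -2.901
vertex 2.811 0.997 -4.46
endloop
endfacet
facet normal -0.839 -0.045 0.542
outer loop
vertex 2.811 0.997 -4.46
vertex 4.056 1.043 -2.528
vertex 3.003 1.905 -4.088
endloop
endfacet
facet normal -0.509 0.416 -0.753
outer loop
vertex 3.003 1.905 -4.088
vertex 3.944 1.057 -5.192
vertex 2.811 0.997 -4.46
endloop
endfacet
facet normal 0.509 -0.417 0.753
outer loop
vertex 3.864 0.135 -2.901
vertex 5.189 1.103 -3.26
vertex 4.056 1.043 -2.528
endloop
endfacet
facet normal -0.192 -0.908 -0.372
outer loop
vertex 4.997 0.195 -3.632
vertex 3.864 0.135 -2.901
vertex 3.944 1.057 -5.192
endloop
endfacet
facet normal 0.508 -0.416 0.754
outer loop
vertex 4.997 0.195 -3.632
vertex 5.189 1.103 -3.26
vertex 3.864 0.135 -2.901
endloop
endfacet
facet normal 0.192 0.908 0.372
outer loop
vertex 4.056 1.043 -2.528
vertex 5.189 1.103 -3.26
vertex 3.003 1.905 -4.088
endloop
endfacet
facet normal -0.508 0.417 -0.754
outer loop
vertex 4.136 1.965 -4.819
vertex 3.944 1.057 -5.192
vertex 3.003 1.905 -4.088
endloop
endfacet
facet normal 0.192 0.908 0.372
outer loop
vertex 3.003 1.905 -4.088
vertex 5.189 1.103 -3.26
vertex 4.136 1.965 -4.819
endloop
endfacet
facet normal 0.839 0.045 -0.542
outer loop
vertex 4.136 1.965 -4.819
vertex 4.997 0.195 -3.632
vertex 3.944 1.057 -5.192
endloop
endfacet
facet normal 0.839 0.045 -0.542
outer loop
vertex 5.189 1.103 -3.26
vertex 4.997 0.195 -3.632
vertex 4.136 1.965 -4.819
endloop
endfacet
facet normal -0.752 -0.562 -0.343
outer loop
vertex 3.041 2.99 -0.423
vertex 2.624 3.909 -1.015
vertex 3.656 2.703 -1.301
endloop
endfacet
facet normal 0.356 -0.785 0.506
outer loop
vertex 4.656 3.451 -0.845
vertex 3.041 2.99 -0.423
vertex 3.656 2.703 -1.301
endloop
endfacet
facet normal -0.752 -0.562 -0.343
outer loop
vertex 3.656 2.703 -1.301
vertex 2.624 3.909 -1.015
vertex 3.239 3.622 -1.893
endloop
endfacet
facet normal 0.554 -0.258 -0.791
outer loop
vertex 3.239 3.622 -1.893
vertex 4.656 3.451 -0.845
vertex 3.656 2.703 -1.301
endloop
endfacet
facet normal -0.554 0.258 0.791
outer loop
vertex 3.041 2.99 -0.423
vertex 3.624 4.657 -0.559
vertex 2.624 3.909 -1.015
endloop
endfacet
facet normal 0.356 -0.785 0.506
outer loop
vertex 4.041 3.738 0.033
vertex 3.041 2.99 -0.423
vertex 4.656 3.451 -0.845
endloop
endfacet
facet normal -0.554 0.258 0.791
outer loop
vertex 4.041 3.738 0.033
vertex 3.624 4.657 -0.559
vertex 3.041 2.99 -0.423
endloop
endfacet
facet normal -0.356 0.785 -0.506
outer loop
vertex 2.624 3.909 -1.015
vertex 3.624 4.657 -0.559
vertex 3.239 3.622 -1.893
endloop
endfacet
facet normal 0.554 -0.258 -0.791
outer loop
vertex 4.239 4.37 -1.437
vertex 4.656 3.451 -0.845
vertex 3.239 3.622 -1.893
endloop
endfacet
facet normal -0.356 0.785 -0.506
outer loop
vertex 3.239 3.622 -1.893
vertex 3.624 4.657 -0.559
vertex 4.239 4.37 -1.437
endloop
endfacet
facet normal 0.752 0.562 0.343
outer loop
vertex 4.239 4.37 -1.437
vertex 4.041 3.738 0.033
vertex 4.656 3.451 -0.845
endloop
endfacet
facet normal 0.752 0.562 0.343
outer loop
vertex 3.624 4.657 -0.559
vertex 4.041 3.738 0.033
vertex 4.239 4.37 -1.437
endloop
endfacet
facet normal 0.005 0.979 -0.204
outer loop
vertex 1.444 4.26 -4.251
vertex 0.641 4.385 -3.671
vertex 1.557 4.462 -3.28
endloop
endfacet
facet normal 0.667 0.711 -0.225
outer loop
vertex 1.444 4.26 -4.251
vertex 1.557 4.462 -3.28
vertex 2.138 3.778 -3.718
endloop
endfacet
facet normal 0.677 0.189 -0.711
outer loop
vertex 1.444 4.26 -4.251
vertex 2.138 3.778 -3.718
vertex 1.582 3.279 -4.381
endloop
endfacet
facet normal 0.023 0.135 -0.991
outer loop
vertex 1.444 4.26 -4.251
vertex 1.582 3.279 -4.381
vertex 0.656 3.654 -4.352
endloop
endfacet
facet normal -0.392 0.623 -0.677
outer loop
vertex 1.444 4.26 -4.251
vertex 0.656 3.654 -4.352
vertex 0.641 4.385 -3.671
endloop
endfacet
facet normal 0.808 0.422 0.412
outer loop
vertex 2.138 3.778 -3.718
vertex 1.557 4.462 -3.28
vertex 1.764 3.606 -2.808
endloop
endfacet
facet normal -0.262 0.856 0.446
outer loop
vertex 1.557 4.462 -3.28
vertex 0.641 4.385 -3.671
vertex 0.838 3.981 -2.779
endloop
endfacet
facet normal -0.906 0.279 -0.319
outer loop
vertex 0.641 4.385 -3.671
vertex 0.656 3.654 -4.352
vertex 0.282 3.482 -3.442
endloop
endfacet
facet normal -0.233 -0.512 -0.827
outer loop
vertex 0.656 3.654 -4.352
vertex 1.582 3.279 -4.381
vertex 0.863 2.798 -3.88
endloop
endfacet
facet normal 0.825 -0.423 -0.374
outer loop
vertex 1.582 3.279 -4.381
vertex 2.138 3.778 -3.718
vertex 1.779 2.875 -3.489
endloop
endfacet
facet normal -0.023 -0.135 0.991
outer loop
vertex 0.976 3.0 -2.909
vertex 1.764 3.606 -2.808
vertex 0.838 3.981 -2.779
endloop
endfacet
facet normal -0.677 -0.189 0.711
outer loop
vertex 0.976 3.0 -2.909
vertex 0.838 3.981 -2.779
vertex 0.282 3.482 -3.442
endloop
endfacet
facet normal -0.667 -0.711 0.225
outer loop
vertex 0.976 3.0 -2.909
vertex 0.282 3.482 -3.442
vertex 0.863 2.798 -3.88
endloop
endfacet
facet normal -0.005 -0.979 0.204
outer loop
vertex 0.976 3.0 -2.909
vertex 0.863 2.798 -3.88
vertex 1.779 2.875 -3.489
endloop
endfacet
facet normal 0.392 -0.623 0.677
outer loop
vertex 0.976 3.0 -2.909
vertex 1.779 2.875 -3.489
vertex 1.764 3.606 -2.808
endloop
endfacet
facet normal 0.233 0.512 0.827
outer loop
vertex 0.838 3.981 -2.779
vertex 1.764 3.606 -2.808
vertex 1.557 4.462 -3.28
endloop
endfacet
facet normal -0.825 0.423 0.374
outer loop
vertex 0.282 3.482 -3.442
vertex 0.838 3.981 -2.779
vertex 0.641 4.385 -3.671
endloop
endfacet
facet normal -0.808 -0.422 -0.412
outer loop
vertex 0.863 2.798 -3.88
vertex 0.282 3.482 -3.442
vertex 0.656 3.654 -4.352
endloop
endfacet
facet normal 0.262 -0.856 -0.446
outer loop
vertex 1.779 2.875 -3.489
vertex 0.863 2.798 -3.88
vertex 1.582 3.279 -4.381
endloop
endfacet
facet normal 0.906 -0.279 0.319
outer loop
vertex 1.764 3.606 -2.808
vertex 1.779 2.875 -3.489
vertex 2.138 3.778 -3.718
endloop
endfacet

endsolid
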